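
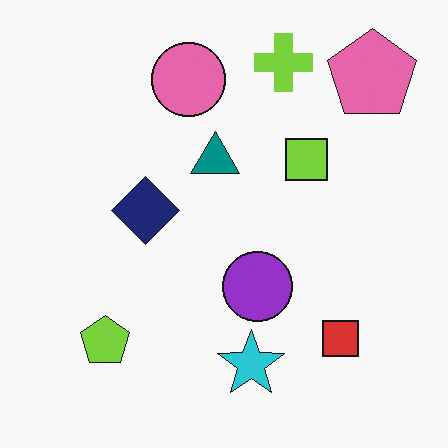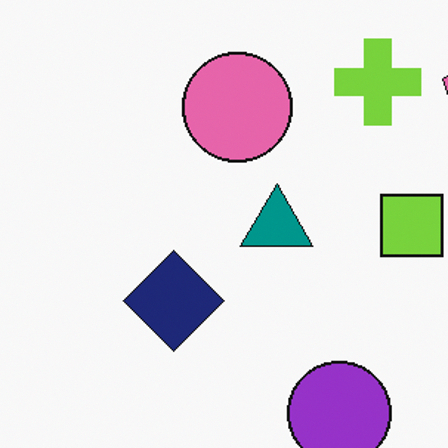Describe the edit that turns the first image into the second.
The second image is the first cropped slightly and scaled back up.

The visible shapes are larger and the field of view is narrower; shapes near the original edges may be partly or wholly outside the frame — a crop-and-rescale.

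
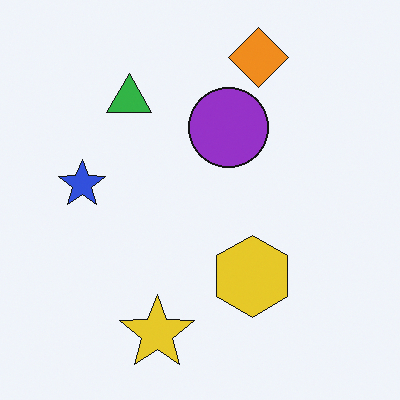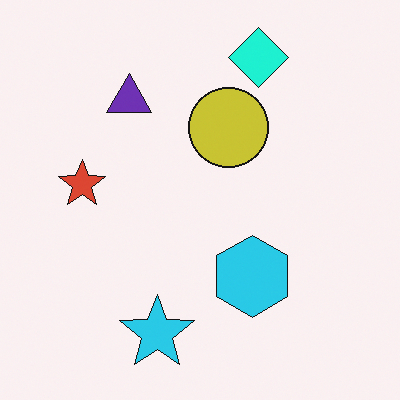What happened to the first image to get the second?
It was hue-shifted noticeably.

Every shape's color has rotated by the same amount around the hue wheel — a uniform hue shift.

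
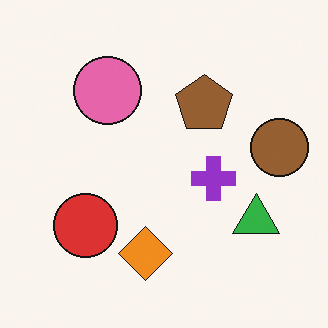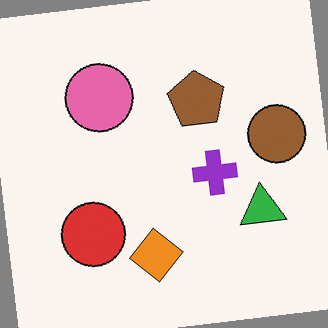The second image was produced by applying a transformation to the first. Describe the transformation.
Rotated counter-clockwise by a slight angle.

Every shape is tilted by the same angle and the image corners show triangular fill wedges — a whole-image rotation by a non-right angle.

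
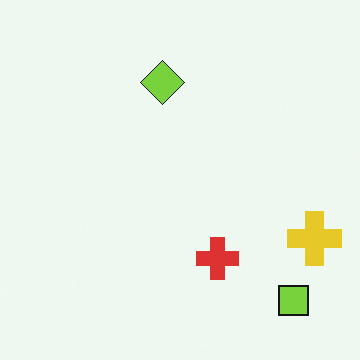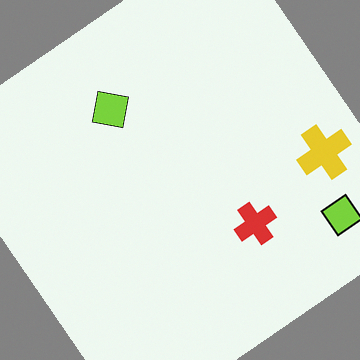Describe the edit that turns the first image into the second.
Rotated counter-clockwise by a large amount — several tens of degrees.

Every shape is tilted by the same angle and the image corners show triangular fill wedges — a whole-image rotation by a non-right angle.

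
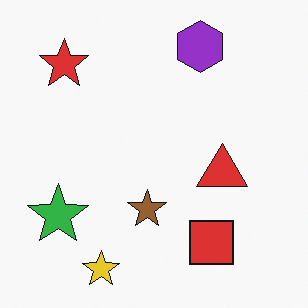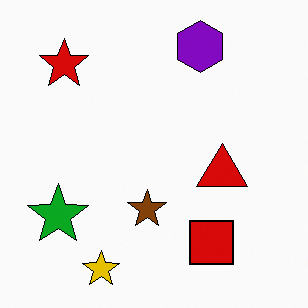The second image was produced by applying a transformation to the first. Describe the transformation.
The second image is the first given slightly increased contrast.

Tones are pushed away from mid-grey across the whole image — a global contrast change.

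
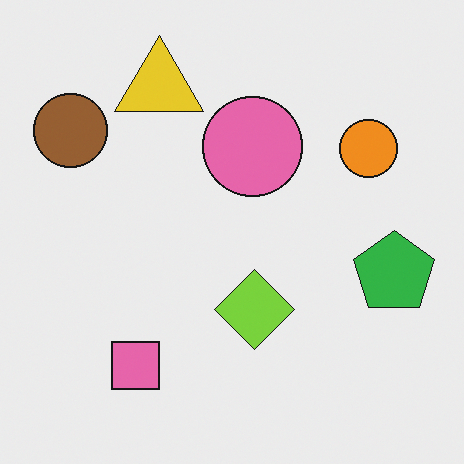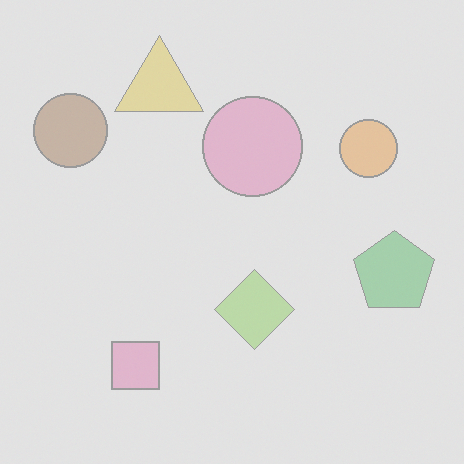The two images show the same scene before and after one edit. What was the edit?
This is the original image given much lower contrast.

Tones are pushed toward mid-grey across the whole image — a global contrast change.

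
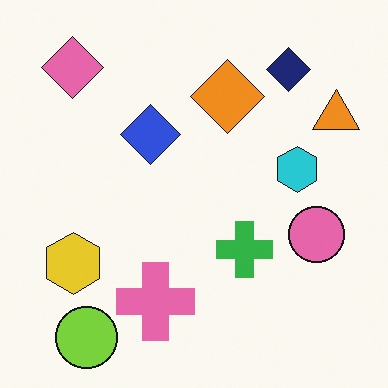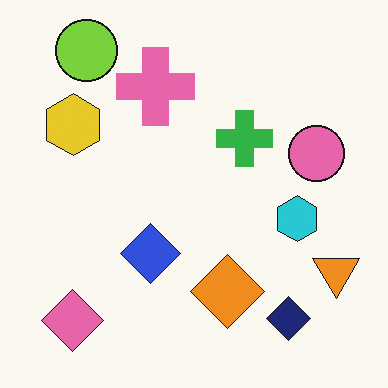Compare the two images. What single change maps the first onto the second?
The second image is the first flipped vertically (top ↔ bottom).

The lime circle is in the bottom-left of the first image and the top-left of the second — shapes on opposite sides of the horizontal midline have swapped in a mirror flip.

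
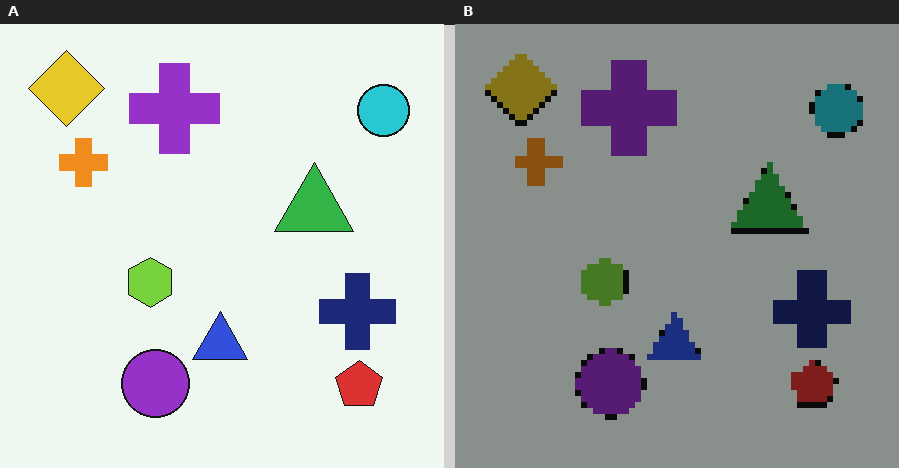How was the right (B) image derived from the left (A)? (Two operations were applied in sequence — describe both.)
The image was darkened a lot, then pixelated into visible square blocks.

Every pixel — background and shapes alike — is uniformly darkened. Shapes are reduced to large square blocks; fine edges and outlines are lost — a downscale-then-upscale (mosaic) effect.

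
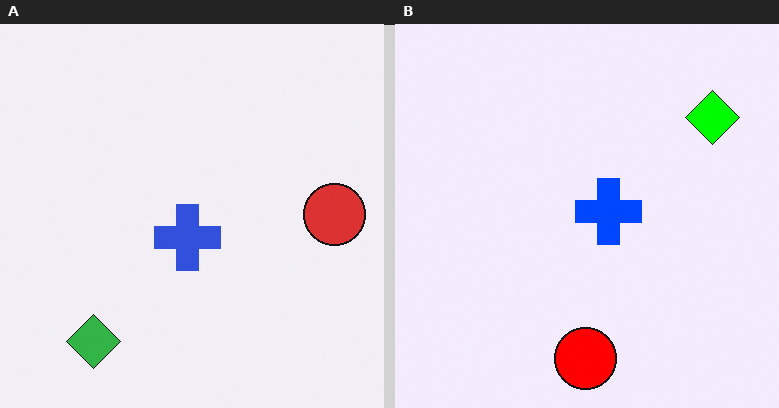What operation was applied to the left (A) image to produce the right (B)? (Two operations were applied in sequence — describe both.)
The right (B) image is the left (A) transposed (reflected across the top-left ↔ bottom-right diagonal), then heavily oversaturated.

Shapes have swapped their row and column positions — what was in the top-right is now in the bottom-left — a diagonal reflection. All colors are more vivid — a global saturation change.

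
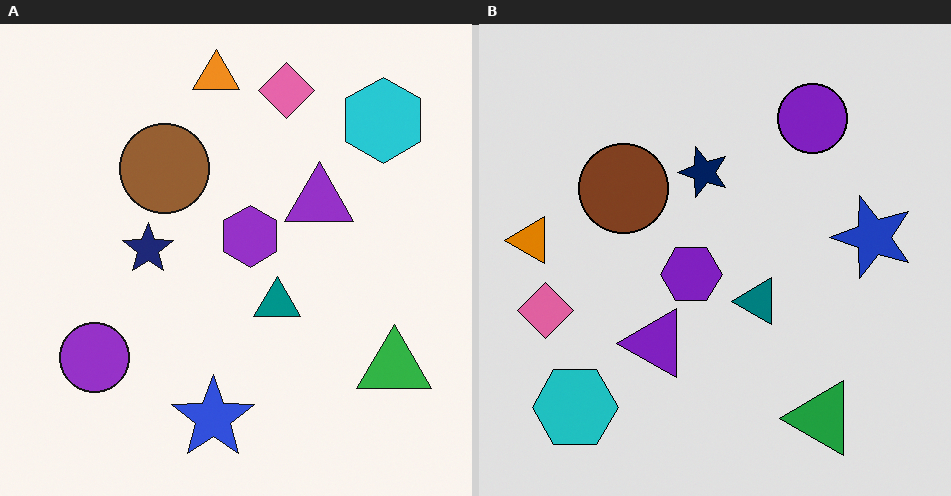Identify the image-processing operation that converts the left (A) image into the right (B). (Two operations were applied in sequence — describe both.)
The transformation is: transposed (reflected across the top-left ↔ bottom-right diagonal), then posterized to a reduced palette.

Shapes have swapped their row and column positions — what was in the top-right is now in the bottom-left — a diagonal reflection. Each flat color has snapped to a coarser quantized level — most visibly, the near-white background has dropped to a flat grey.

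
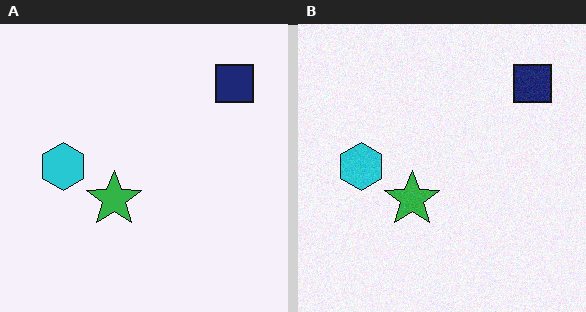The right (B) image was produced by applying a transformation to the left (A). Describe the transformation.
The right (B) image is the left (A) degraded with a light layer of grain.

Random speckle covers the whole image, including the flat background.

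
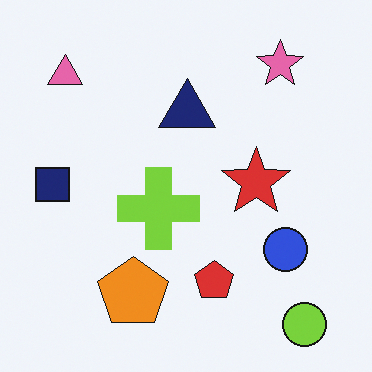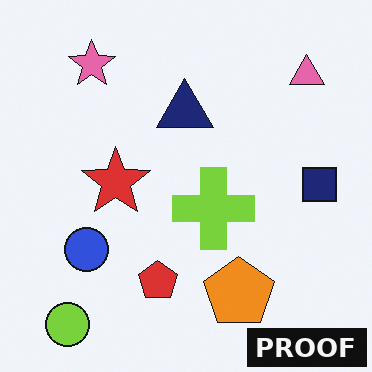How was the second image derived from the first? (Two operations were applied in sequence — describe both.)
The second image is the first flipped horizontally (left ↔ right), then watermarked with the text "PROOF" in the lower-right corner.

The navy square is in the left of the first image and the right of the second — shapes on opposite sides of the vertical midline have swapped in a mirror flip. A dark label reading "PROOF" appears in the lower-right corner.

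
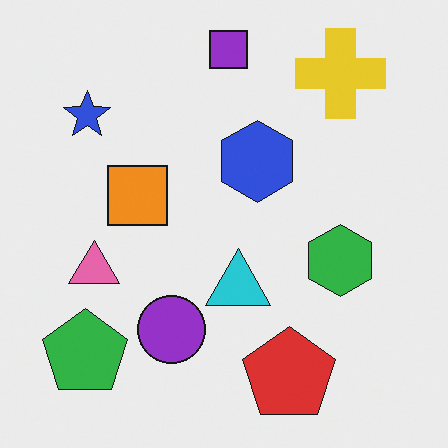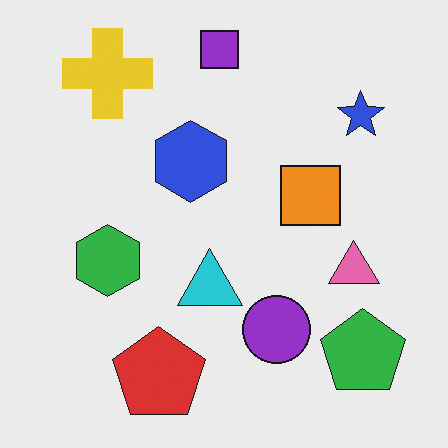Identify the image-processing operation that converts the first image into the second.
It was flipped horizontally (left ↔ right).

The green pentagon is in the bottom-left of the first image and the bottom-right of the second — shapes on opposite sides of the vertical midline have swapped in a mirror flip.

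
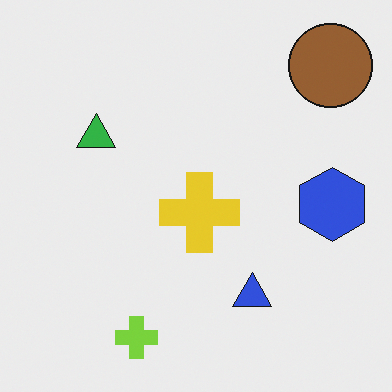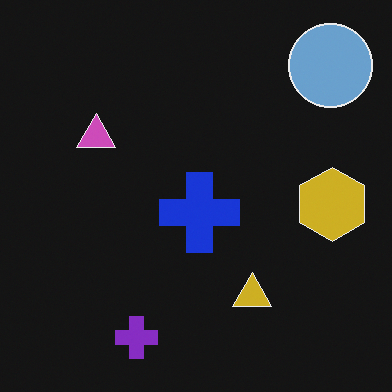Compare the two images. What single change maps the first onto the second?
The second image is the first color-inverted (negative).

The light background has become dark and every shape's color is its complement — a photographic negative.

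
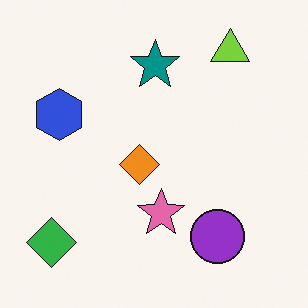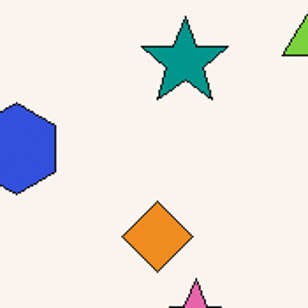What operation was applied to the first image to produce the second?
Cropped to a noticeably smaller region and rescaled.

The visible shapes are larger and the field of view is narrower; shapes near the original edges may be partly or wholly outside the frame — a crop-and-rescale.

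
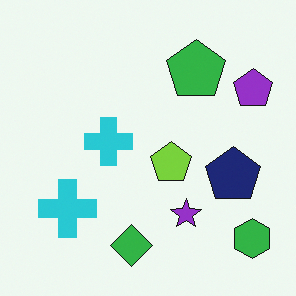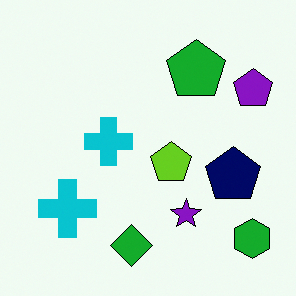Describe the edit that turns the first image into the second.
The image was given slightly increased contrast.

Tones are pushed away from mid-grey across the whole image — a global contrast change.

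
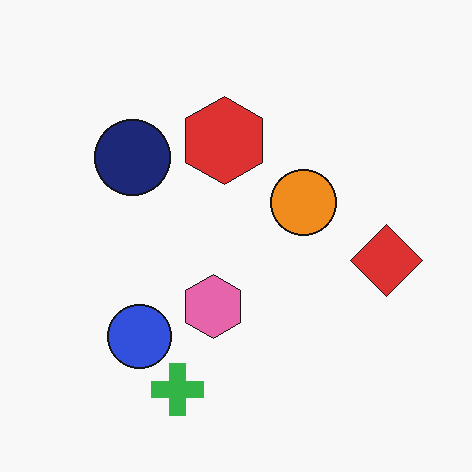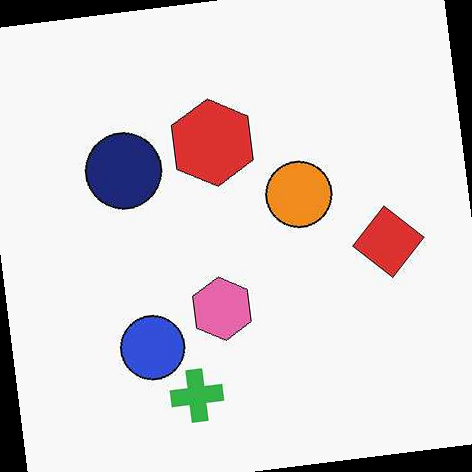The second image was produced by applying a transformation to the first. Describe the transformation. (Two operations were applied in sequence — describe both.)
The second image is the first JPEG-compressed with visible artifacts, then rotated counter-clockwise by a few degrees.

Blocky 8×8 compression artifacts appear around shape edges and the flat background shows ringing — characteristic JPEG degradation. Every shape is tilted by the same angle and the image corners show triangular fill wedges — a whole-image rotation by a non-right angle.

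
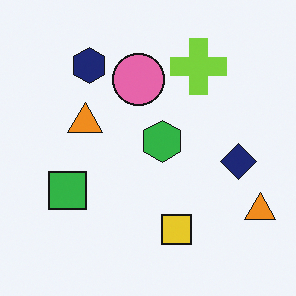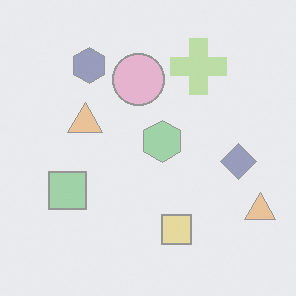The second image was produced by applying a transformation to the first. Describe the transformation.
It was washed out (contrast reduced).

Tones are pushed toward mid-grey across the whole image — a global contrast change.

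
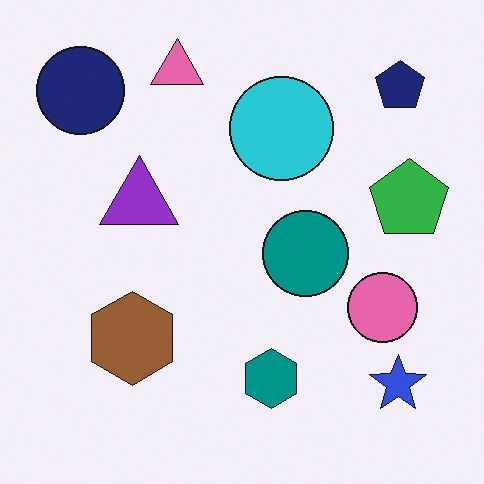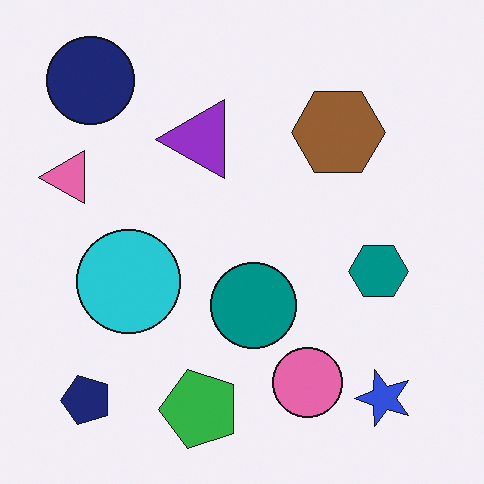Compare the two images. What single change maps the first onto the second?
Transposed (reflected across the top-left ↔ bottom-right diagonal).

Shapes have swapped their row and column positions — what was in the top-right is now in the bottom-left — a diagonal reflection.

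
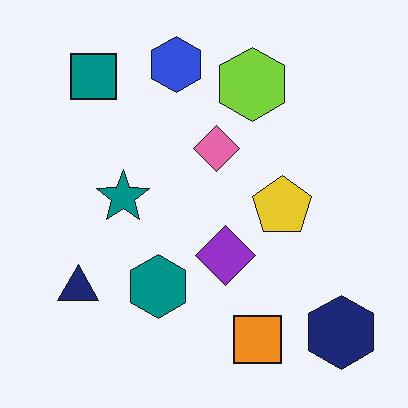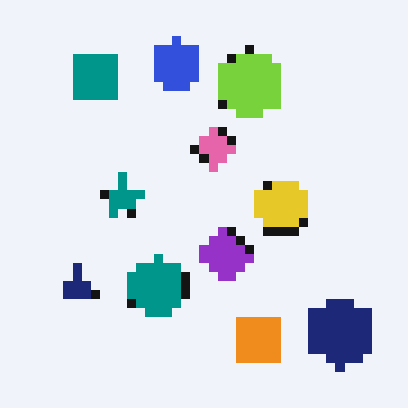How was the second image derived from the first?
The image was heavily pixelated into large blocks.

Shapes are reduced to large square blocks; fine edges and outlines are lost — a downscale-then-upscale (mosaic) effect.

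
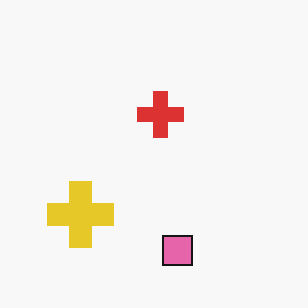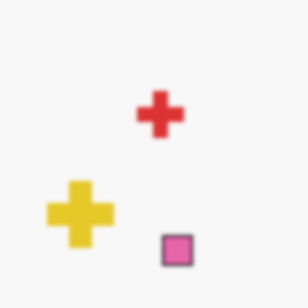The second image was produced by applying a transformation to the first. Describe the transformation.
The transformation is: given a subtle gaussian blur.

Shape edges and outlines are uniformly softened across the whole image.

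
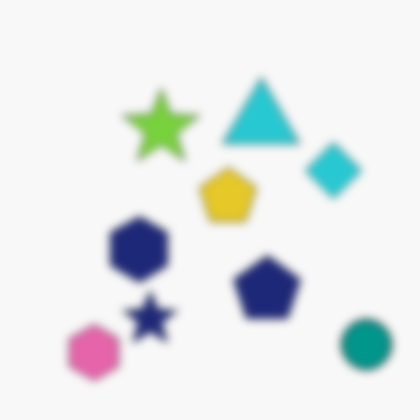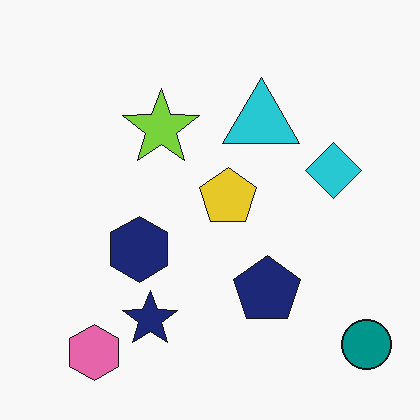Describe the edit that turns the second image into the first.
This is the original image moderately blurred.

Shape edges and outlines are uniformly softened across the whole image.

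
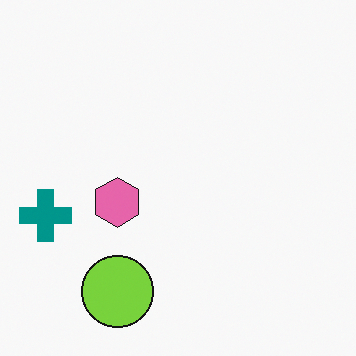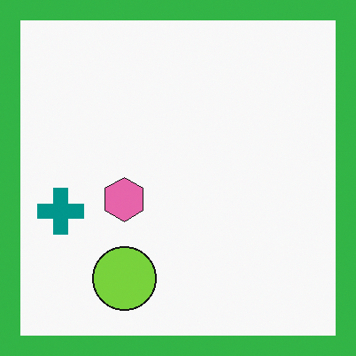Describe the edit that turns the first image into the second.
This is the original image framed with a green border.

A solid green frame runs around the edge of the second image, with the content slightly shrunk inside it.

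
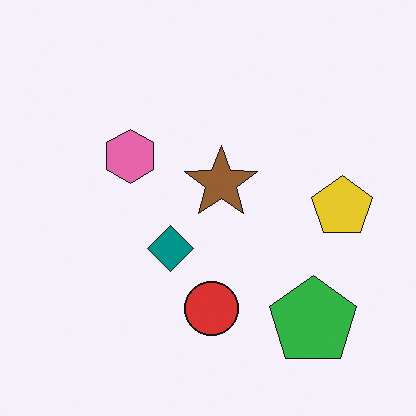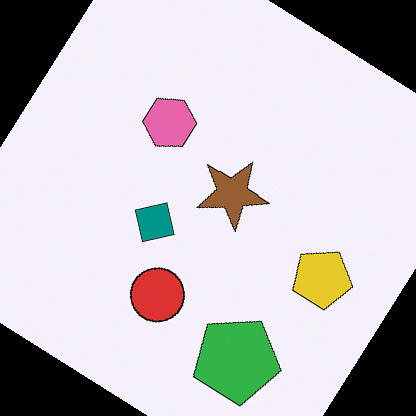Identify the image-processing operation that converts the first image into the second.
The image was rotated clockwise by a large amount — several tens of degrees.

Every shape is tilted by the same angle and the image corners show triangular fill wedges — a whole-image rotation by a non-right angle.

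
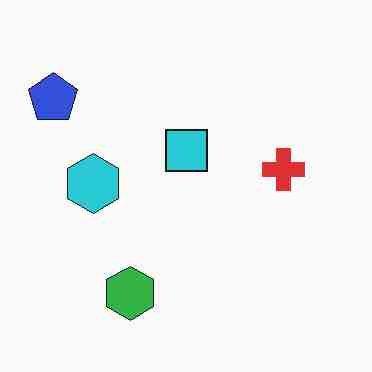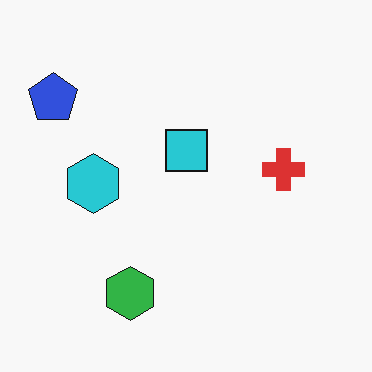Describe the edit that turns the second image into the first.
The transformation is: degraded with heavy JPEG compression.

Blocky 8×8 compression artifacts appear around shape edges and the flat background shows ringing — characteristic JPEG degradation.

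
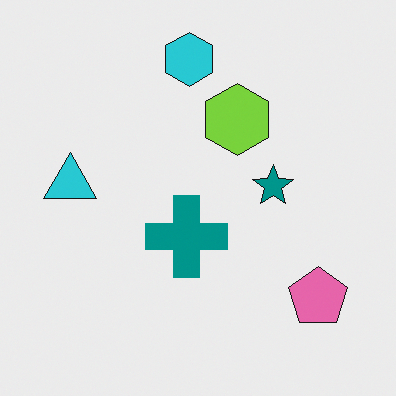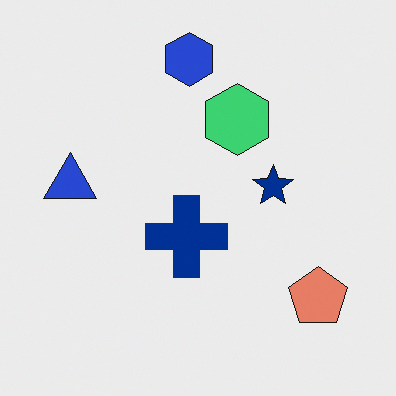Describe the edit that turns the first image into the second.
The transformation is: hue-shifted by a small amount.

Every shape's color has rotated by the same amount around the hue wheel — a uniform hue shift.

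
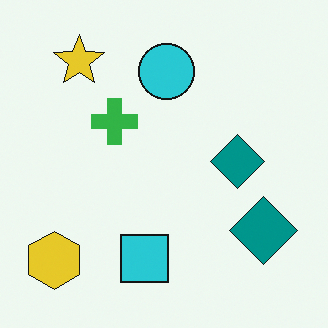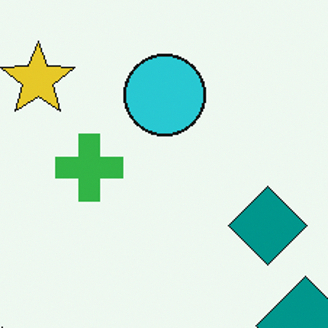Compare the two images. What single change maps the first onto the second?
The second image is the first cropped to a modestly smaller region and rescaled.

The visible shapes are larger and the field of view is narrower; shapes near the original edges may be partly or wholly outside the frame — a crop-and-rescale.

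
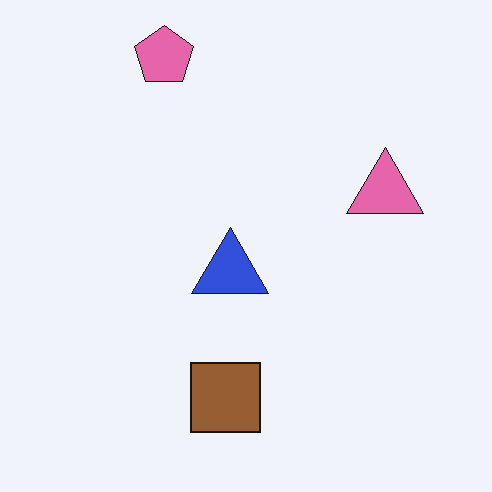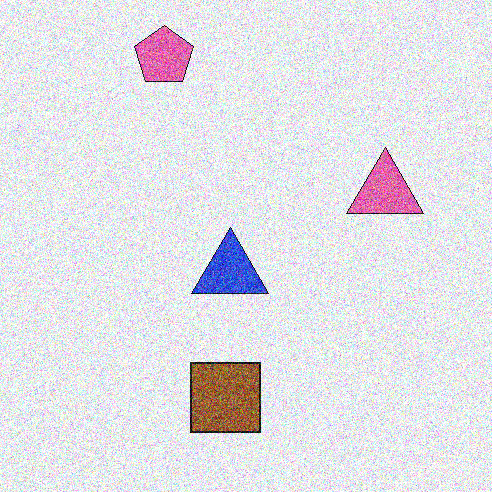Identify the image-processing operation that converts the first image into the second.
Degraded with strong gaussian noise.

Random speckle covers the whole image, including the flat background.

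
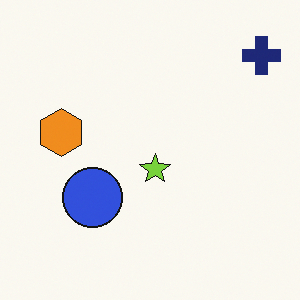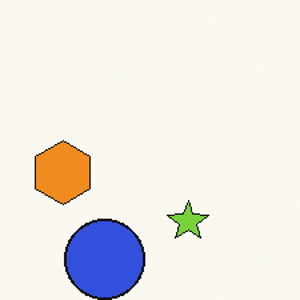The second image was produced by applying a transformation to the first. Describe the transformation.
It was cropped slightly and scaled back up.

The visible shapes are larger and the field of view is narrower; shapes near the original edges may be partly or wholly outside the frame — a crop-and-rescale.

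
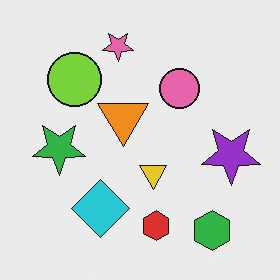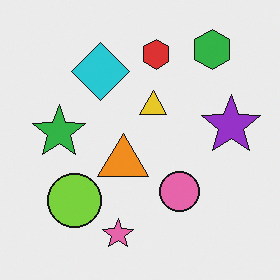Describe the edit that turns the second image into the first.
The transformation is: flipped vertically (top ↔ bottom).

The pink star is in the bottom of the second image and the top of the first — shapes on opposite sides of the horizontal midline have swapped in a mirror flip.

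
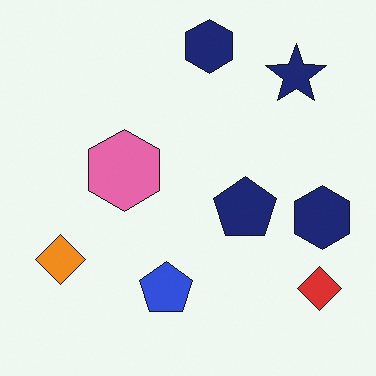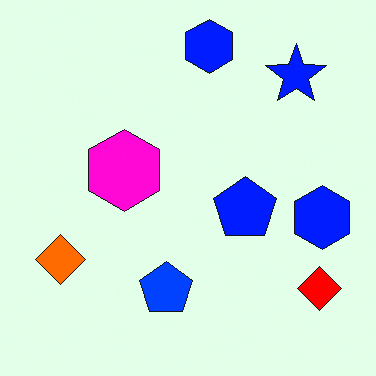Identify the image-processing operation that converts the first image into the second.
The image was heavily oversaturated.

All colors are more vivid — a global saturation change.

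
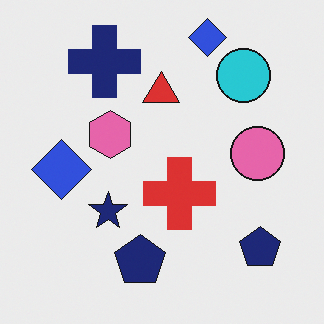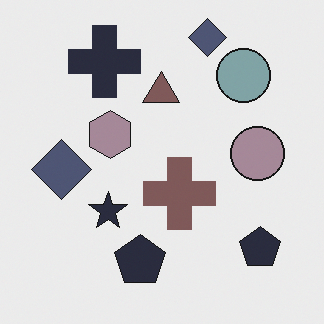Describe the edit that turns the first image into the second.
This is the original image made much more muted (saturation change).

All colors are more muted and greyish — a global saturation change.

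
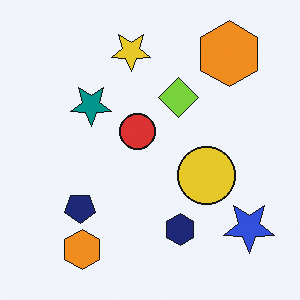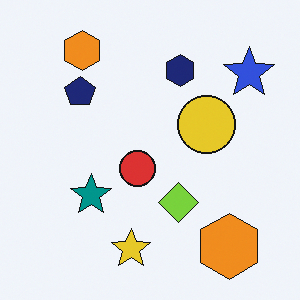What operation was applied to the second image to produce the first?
The transformation is: flipped vertically (top ↔ bottom).

The yellow star is in the bottom of the second image and the top of the first — shapes on opposite sides of the horizontal midline have swapped in a mirror flip.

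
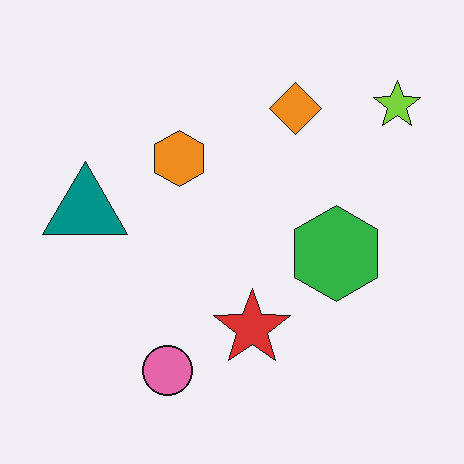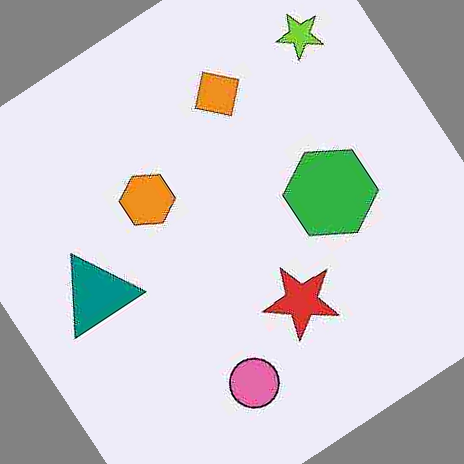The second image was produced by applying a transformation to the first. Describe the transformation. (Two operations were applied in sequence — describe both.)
This is the original image heavily JPEG-compressed with obvious blocking artifacts, then rotated counter-clockwise by a large amount — several tens of degrees.

Blocky 8×8 compression artifacts appear around shape edges and the flat background shows ringing — characteristic JPEG degradation. Every shape is tilted by the same angle and the image corners show triangular fill wedges — a whole-image rotation by a non-right angle.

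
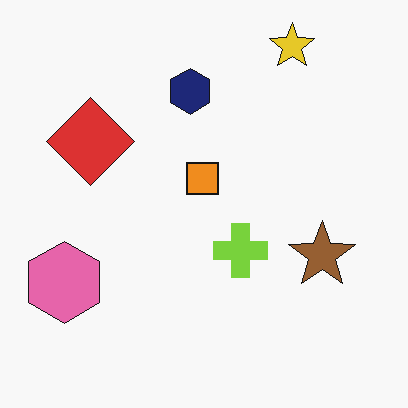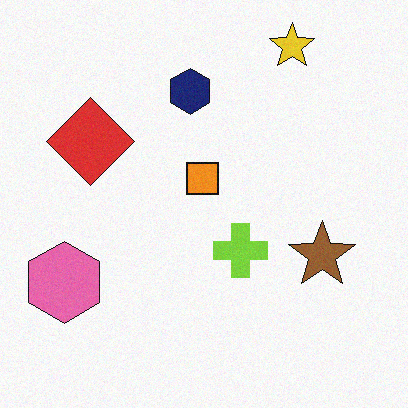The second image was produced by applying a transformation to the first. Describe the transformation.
Degraded with subtle gaussian noise.

Random speckle covers the whole image, including the flat background.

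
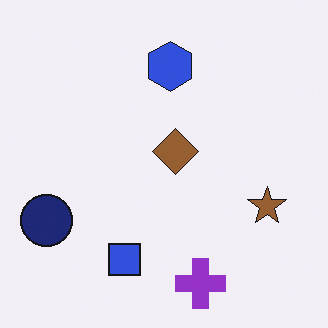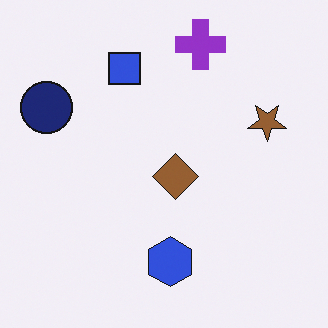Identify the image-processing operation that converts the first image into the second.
It was flipped vertically (top ↔ bottom).

The purple cross is in the bottom of the first image and the top of the second — shapes on opposite sides of the horizontal midline have swapped in a mirror flip.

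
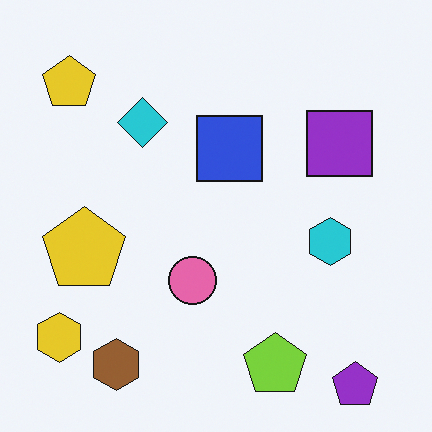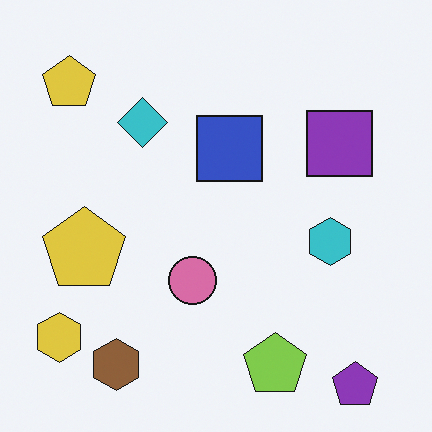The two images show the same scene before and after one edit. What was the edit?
Slightly desaturated.

All colors are more muted and greyish — a global saturation change.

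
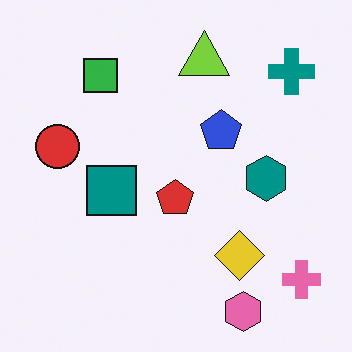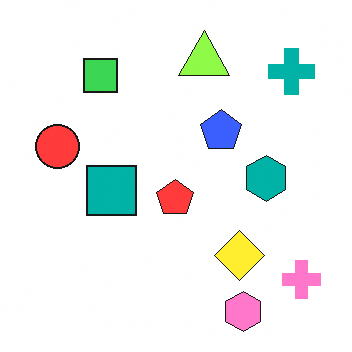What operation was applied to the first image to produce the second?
The second image is the first slightly brightened.

Every pixel — background and shapes alike — is uniformly brightened.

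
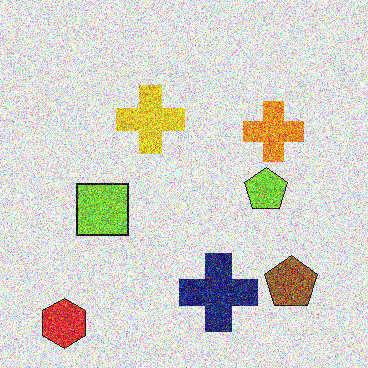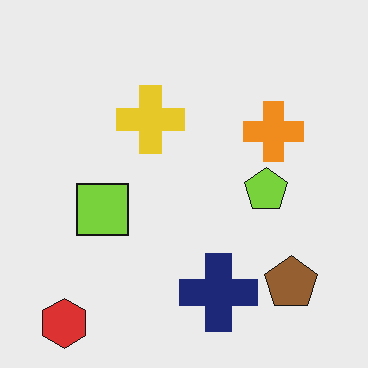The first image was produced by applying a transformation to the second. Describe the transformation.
It was degraded with a thick layer of grain.

Random speckle covers the whole image, including the flat background.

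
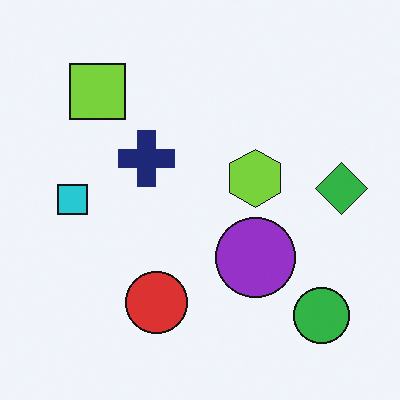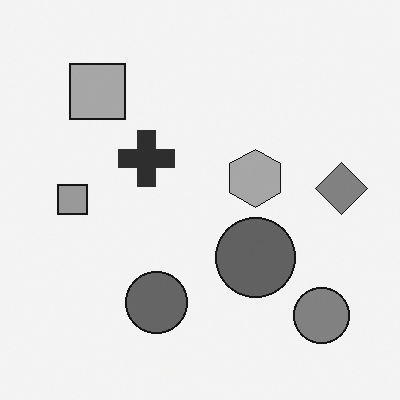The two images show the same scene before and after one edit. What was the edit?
Converted to grayscale.

All color is removed — every shape is now a shade of grey.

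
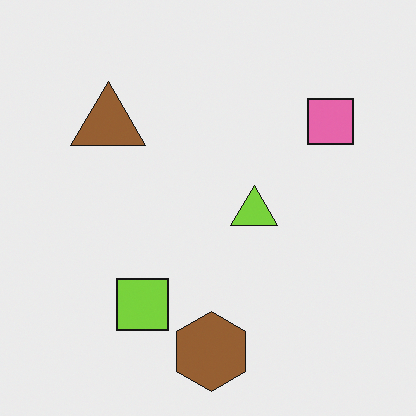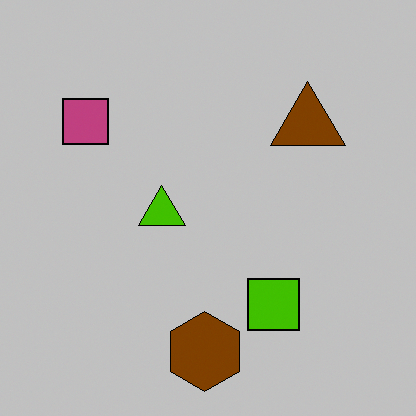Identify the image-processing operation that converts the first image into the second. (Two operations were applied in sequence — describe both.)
The transformation is: flipped horizontally (left ↔ right), then heavily posterized to just a handful of flat colors.

The pink square is in the top-right of the first image and the top-left of the second — shapes on opposite sides of the vertical midline have swapped in a mirror flip. Each flat color has snapped to a coarser quantized level — most visibly, the near-white background has dropped to a flat grey.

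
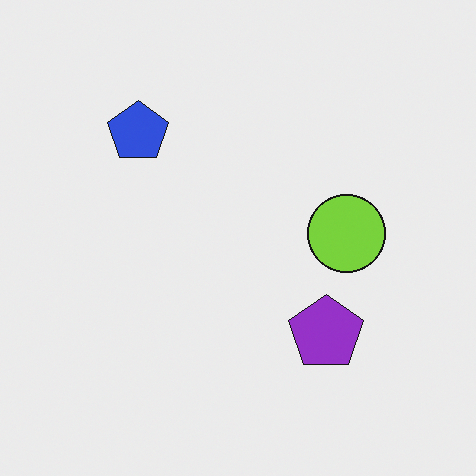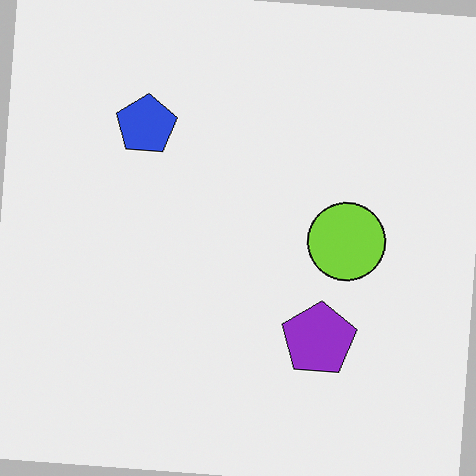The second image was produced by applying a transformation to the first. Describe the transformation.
Rotated clockwise by a few degrees.

Every shape is tilted by the same angle and the image corners show triangular fill wedges — a whole-image rotation by a non-right angle.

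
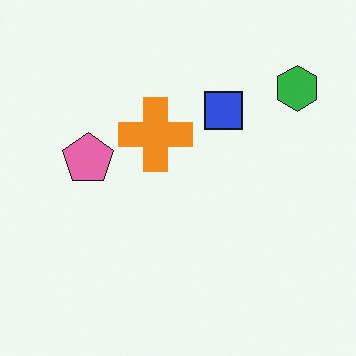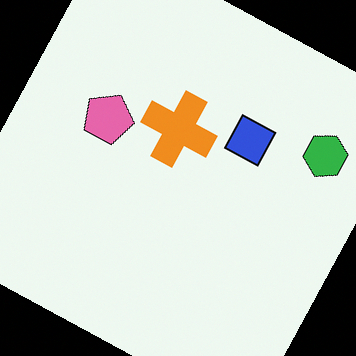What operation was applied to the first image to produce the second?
It was rotated clockwise by a clearly visible amount.

Every shape is tilted by the same angle and the image corners show triangular fill wedges — a whole-image rotation by a non-right angle.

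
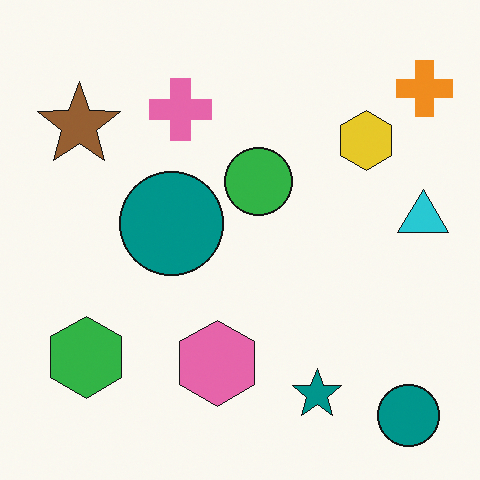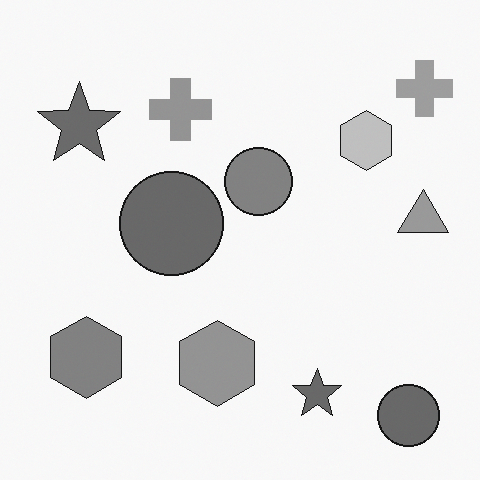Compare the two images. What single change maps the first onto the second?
It was converted to grayscale.

All color is removed — every shape is now a shade of grey.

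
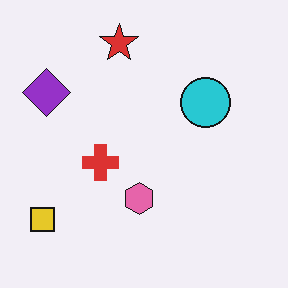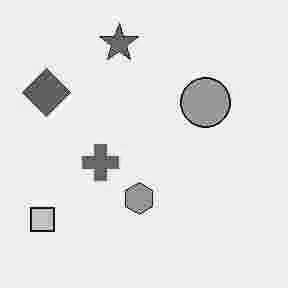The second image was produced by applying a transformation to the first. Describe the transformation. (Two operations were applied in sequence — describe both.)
The transformation is: heavily JPEG-compressed with obvious blocking artifacts, then converted to grayscale.

Blocky 8×8 compression artifacts appear around shape edges and the flat background shows ringing — characteristic JPEG degradation. All color is removed — every shape is now a shade of grey.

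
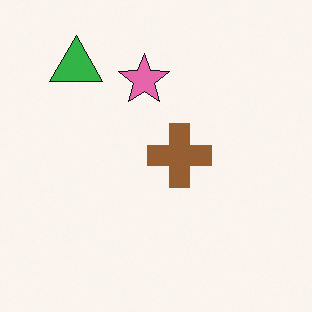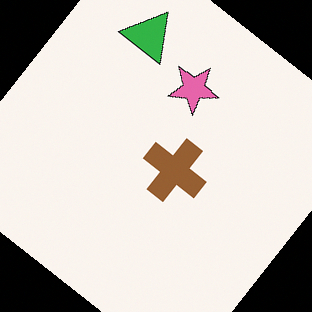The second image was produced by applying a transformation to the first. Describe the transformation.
The transformation is: rotated clockwise by a large amount — several tens of degrees.

Every shape is tilted by the same angle and the image corners show triangular fill wedges — a whole-image rotation by a non-right angle.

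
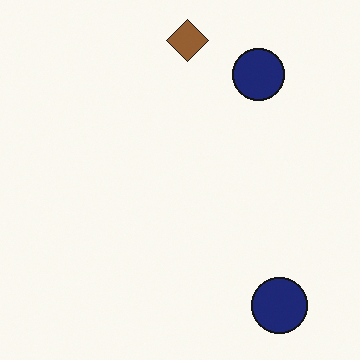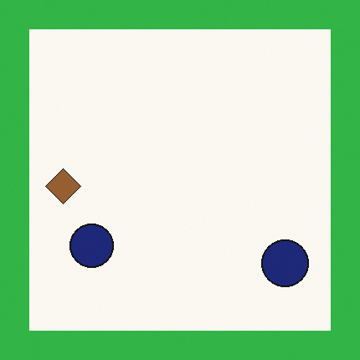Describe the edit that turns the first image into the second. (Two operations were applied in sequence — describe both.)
The image was transposed (reflected across the top-left ↔ bottom-right diagonal), then framed with a green border.

Shapes have swapped their row and column positions — what was in the top-right is now in the bottom-left — a diagonal reflection. A solid green frame runs around the edge of the second image, with the content slightly shrunk inside it.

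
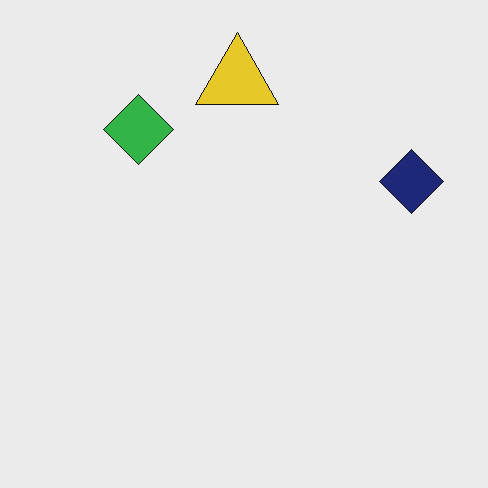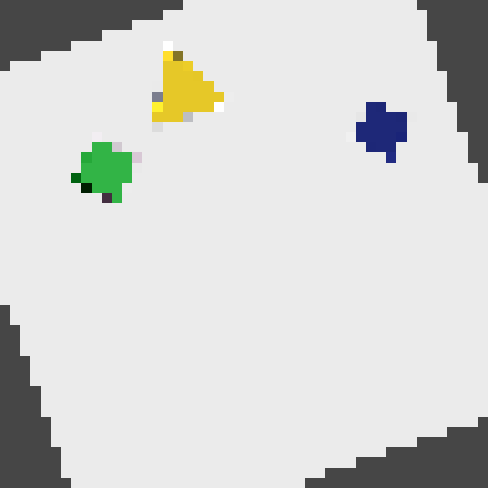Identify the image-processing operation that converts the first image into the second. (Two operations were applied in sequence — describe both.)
It was rotated counter-clockwise by a clearly visible amount, then heavily pixelated into large blocks.

Every shape is tilted by the same angle and the image corners show triangular fill wedges — a whole-image rotation by a non-right angle. Shapes are reduced to large square blocks; fine edges and outlines are lost — a downscale-then-upscale (mosaic) effect.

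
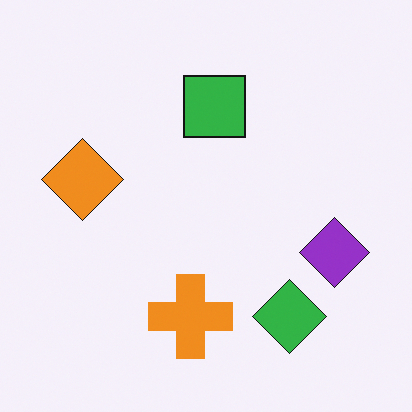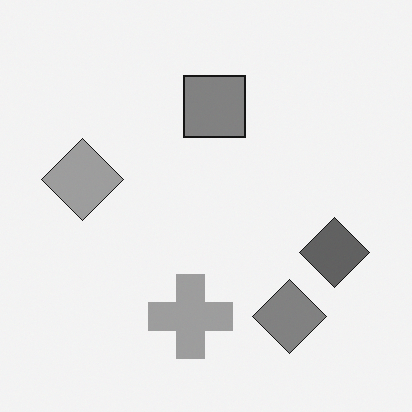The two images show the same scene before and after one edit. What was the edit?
This is the original image converted to grayscale.

All color is removed — every shape is now a shade of grey.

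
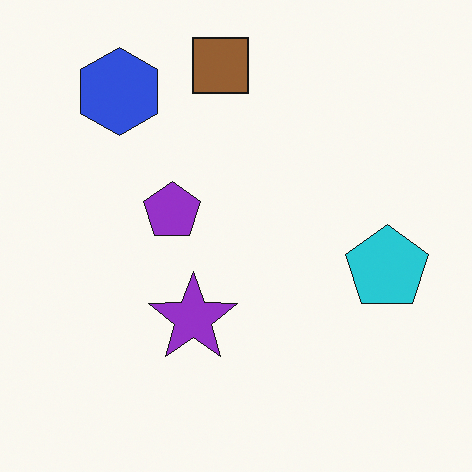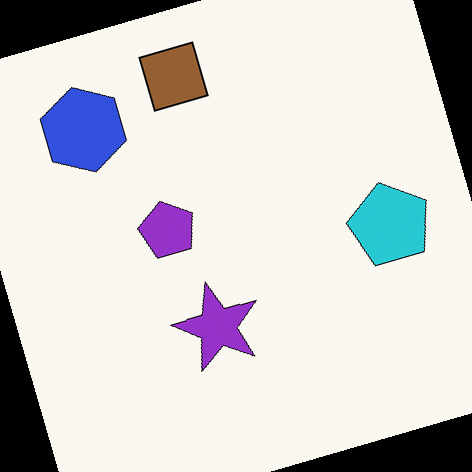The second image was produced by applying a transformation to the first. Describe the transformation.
The image was rotated counter-clockwise by a moderate amount.

Every shape is tilted by the same angle and the image corners show triangular fill wedges — a whole-image rotation by a non-right angle.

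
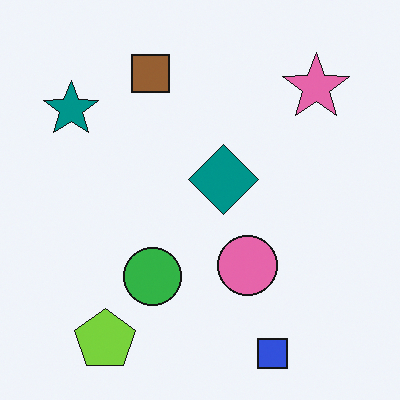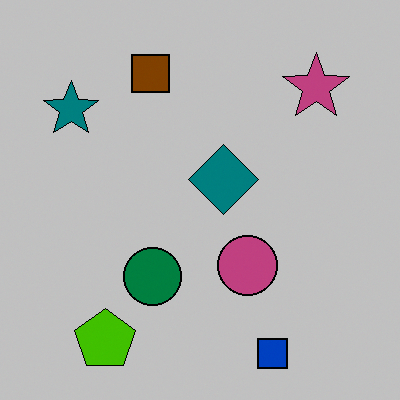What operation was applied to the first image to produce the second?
It was aggressively posterized.

Each flat color has snapped to a coarser quantized level — most visibly, the near-white background has dropped to a flat grey.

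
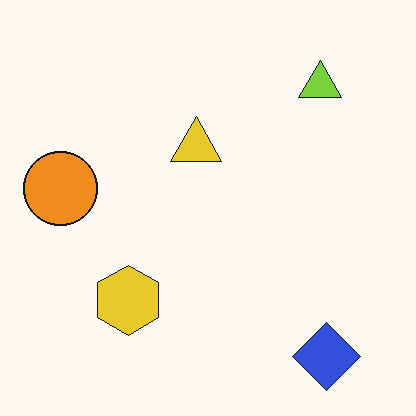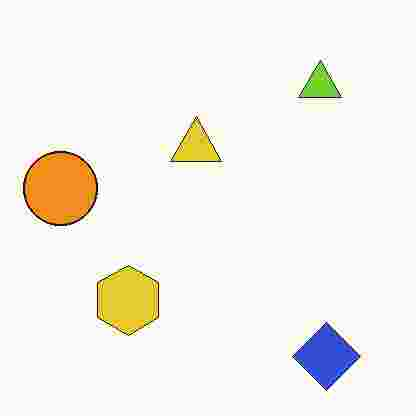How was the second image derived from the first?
The image was heavily JPEG-compressed with obvious blocking artifacts.

Blocky 8×8 compression artifacts appear around shape edges and the flat background shows ringing — characteristic JPEG degradation.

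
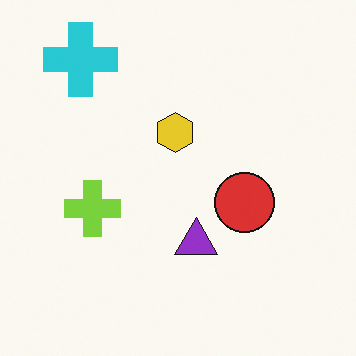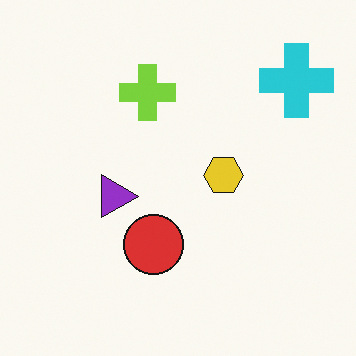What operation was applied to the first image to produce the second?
Rotated 90° clockwise.

The cyan cross sits in the top-left of the first image and the top-right of the second — consistent with a whole-image 90° clockwise rotation.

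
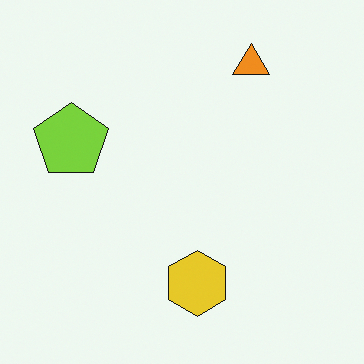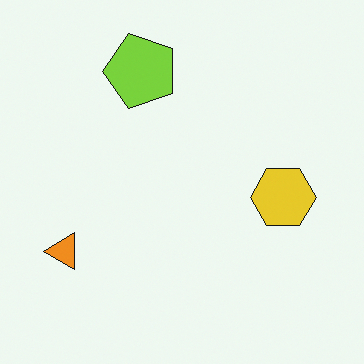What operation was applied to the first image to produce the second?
The transformation is: transposed (reflected across the top-left ↔ bottom-right diagonal).

Shapes have swapped their row and column positions — what was in the top-right is now in the bottom-left — a diagonal reflection.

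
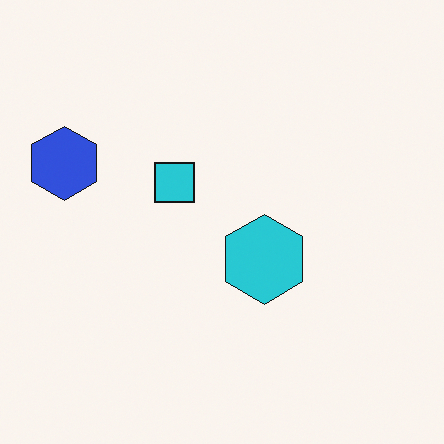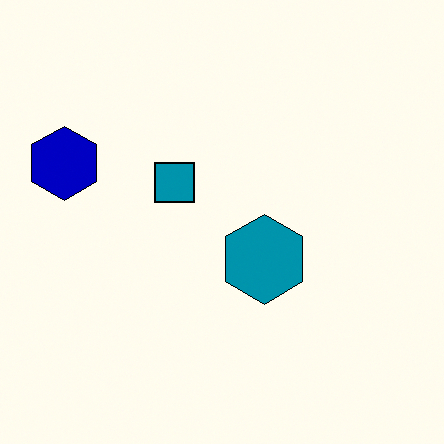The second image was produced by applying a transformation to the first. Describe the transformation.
The image was boosted in contrast.

Tones are pushed away from mid-grey across the whole image — a global contrast change.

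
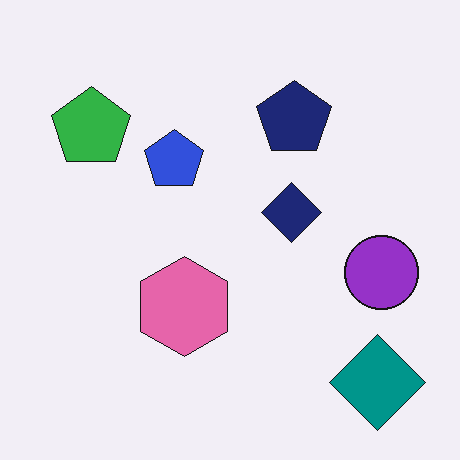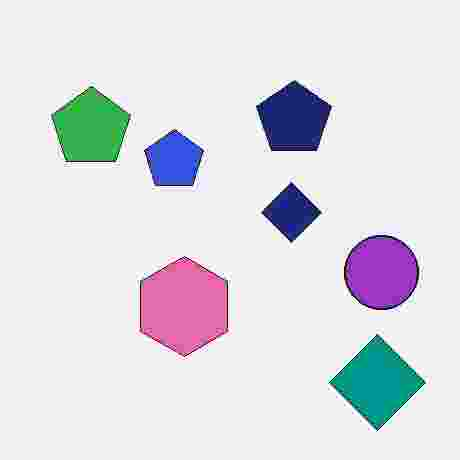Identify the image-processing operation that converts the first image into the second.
The image was heavily JPEG-compressed with obvious blocking artifacts.

Blocky 8×8 compression artifacts appear around shape edges and the flat background shows ringing — characteristic JPEG degradation.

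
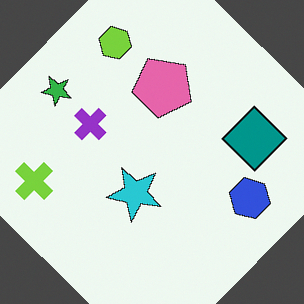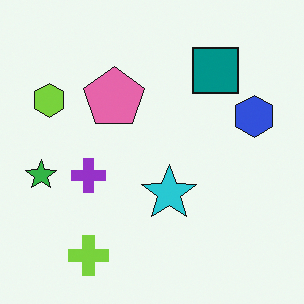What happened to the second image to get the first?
It was rotated clockwise by a large amount — several tens of degrees.

Every shape is tilted by the same angle and the image corners show triangular fill wedges — a whole-image rotation by a non-right angle.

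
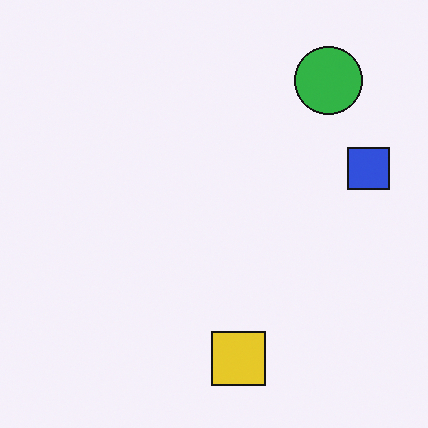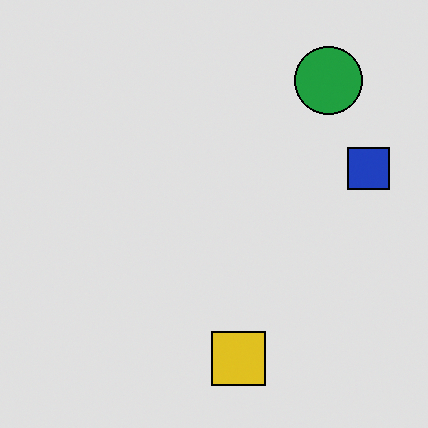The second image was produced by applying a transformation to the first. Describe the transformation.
It was posterized to a reduced palette.

Each flat color has snapped to a coarser quantized level — most visibly, the near-white background has dropped to a flat grey.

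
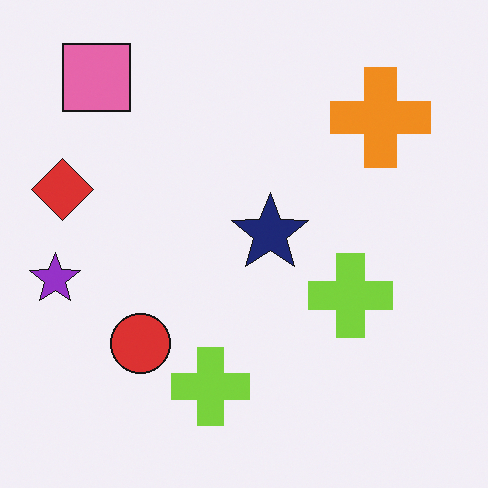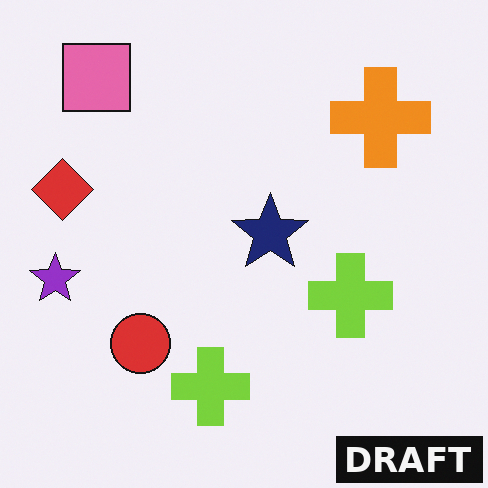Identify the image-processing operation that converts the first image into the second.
Watermarked with the text "DRAFT" in the lower-right corner.

A dark label reading "DRAFT" appears in the lower-right corner.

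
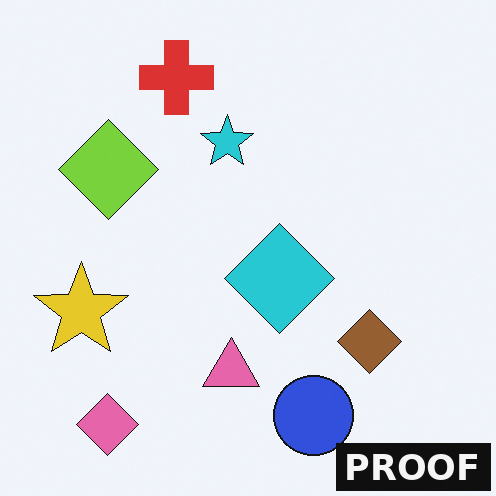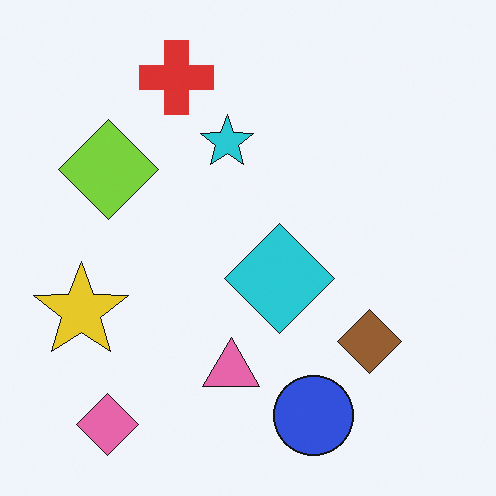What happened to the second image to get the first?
The image was watermarked with the text "PROOF" in the lower-right corner.

A dark label reading "PROOF" appears in the lower-right corner.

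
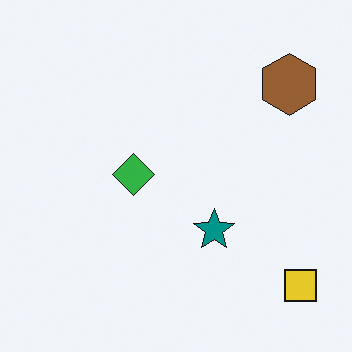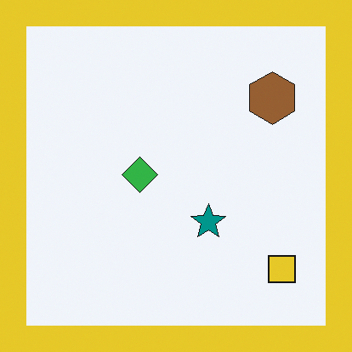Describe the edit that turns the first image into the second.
The second image is the first framed with a yellow border.

A solid yellow frame runs around the edge of the second image, with the content slightly shrunk inside it.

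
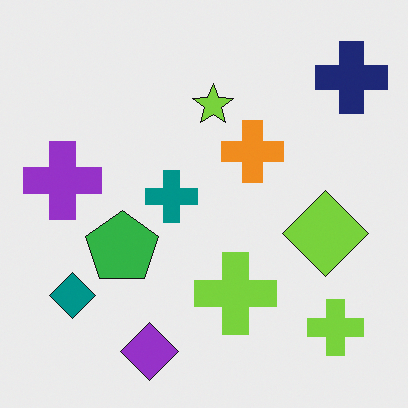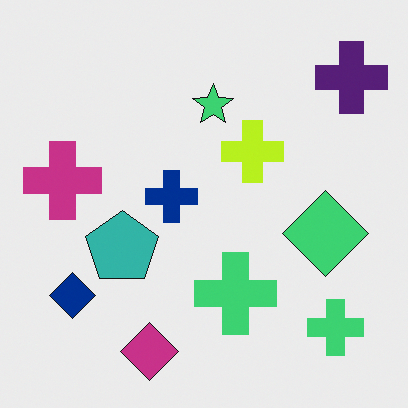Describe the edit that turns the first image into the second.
Hue-shifted by a small amount.

Every shape's color has rotated by the same amount around the hue wheel — a uniform hue shift.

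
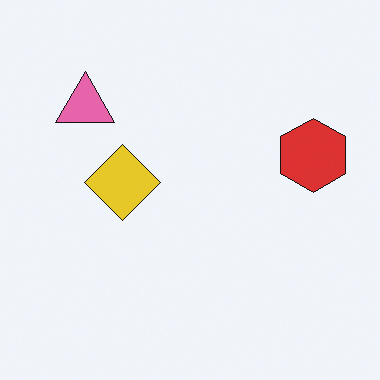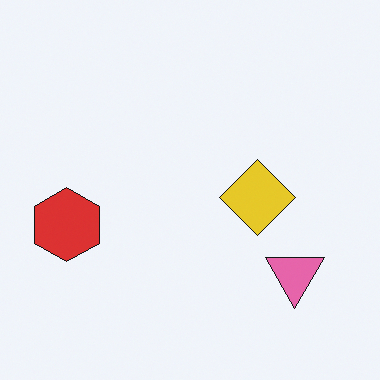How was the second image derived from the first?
The image was rotated 180°.

The pink triangle sits in the top-left of the first image and the bottom-right of the second — consistent with a whole-image 180° rotation.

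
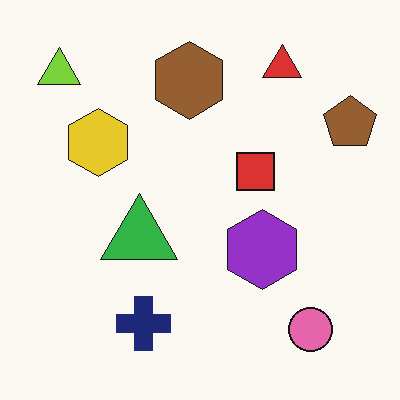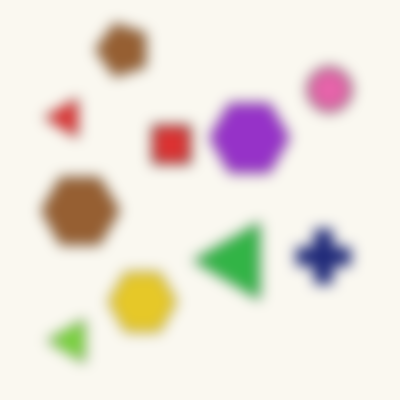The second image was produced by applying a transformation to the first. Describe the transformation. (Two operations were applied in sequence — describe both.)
The transformation is: rotated 90° counter-clockwise, then heavily blurred.

The lime triangle sits in the top-left of the first image and the bottom-left of the second — consistent with a whole-image 90° counter-clockwise rotation. Shape edges and outlines are uniformly softened across the whole image.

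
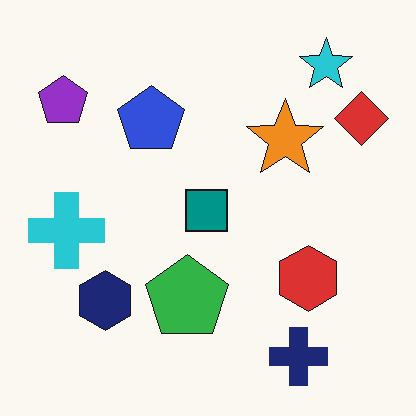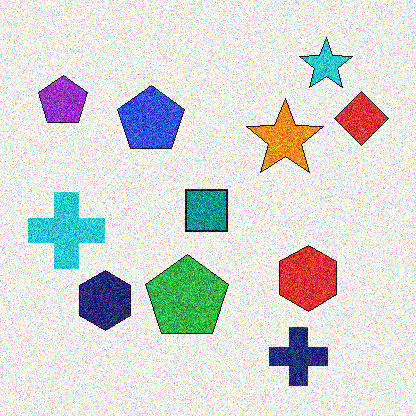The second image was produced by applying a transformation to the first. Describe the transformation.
The second image is the first degraded with heavy additive noise.

Random speckle covers the whole image, including the flat background.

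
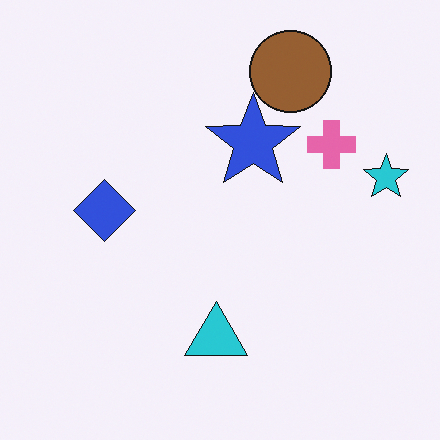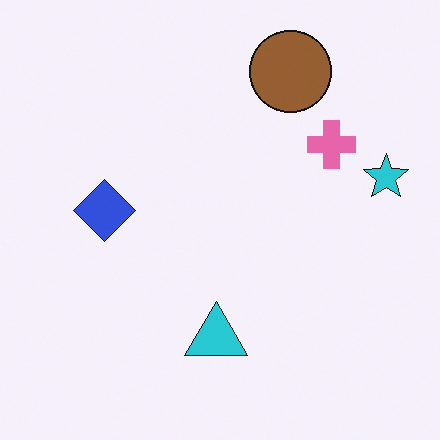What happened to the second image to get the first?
It was overlaid with an additional blue star.

A blue star appears in the first image that is absent from the second.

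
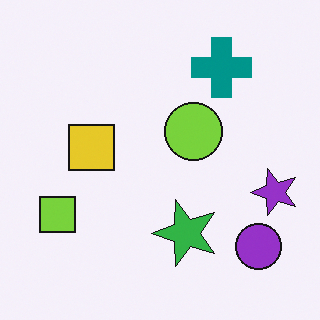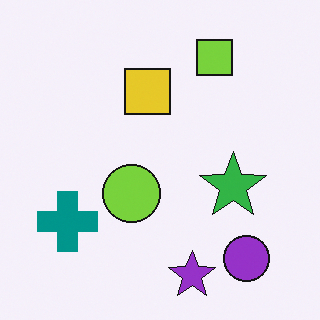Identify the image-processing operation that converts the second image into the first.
This is the original image transposed (reflected across the top-left ↔ bottom-right diagonal).

Shapes have swapped their row and column positions — what was in the top-right is now in the bottom-left — a diagonal reflection.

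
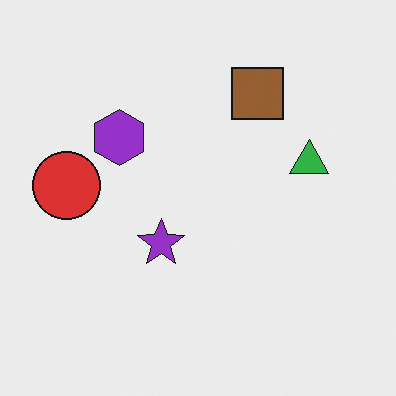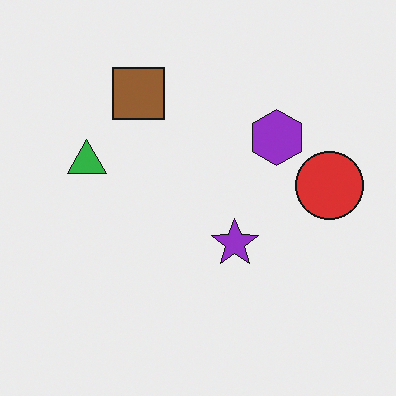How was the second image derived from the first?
The second image is the first flipped horizontally (left ↔ right).

The red circle is in the left of the first image and the right of the second — shapes on opposite sides of the vertical midline have swapped in a mirror flip.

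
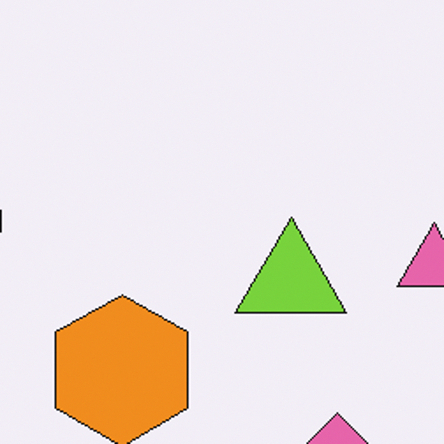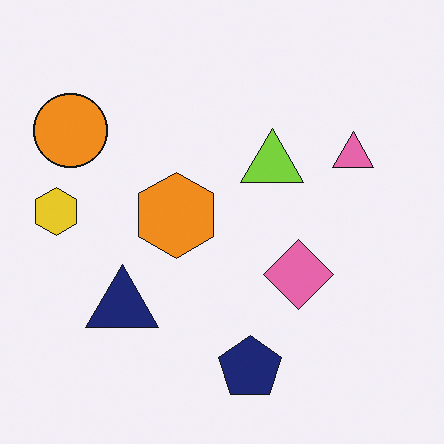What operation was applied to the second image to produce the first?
This is the original image cropped to a noticeably smaller region and rescaled.

The visible shapes are larger and the field of view is narrower; shapes near the original edges may be partly or wholly outside the frame — a crop-and-rescale.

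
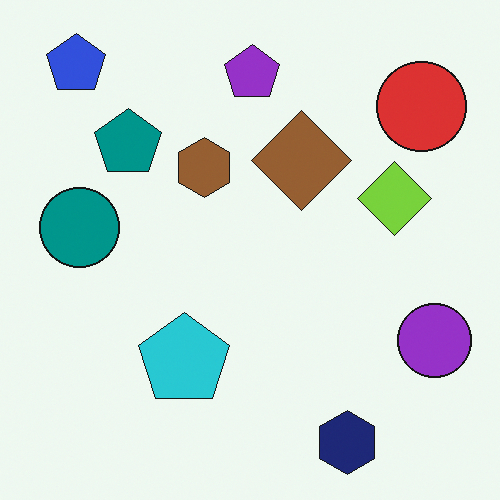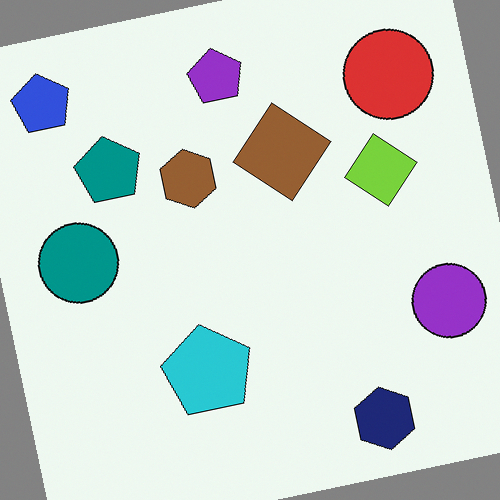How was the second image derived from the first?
This is the original image rotated counter-clockwise by a small amount.

Every shape is tilted by the same angle and the image corners show triangular fill wedges — a whole-image rotation by a non-right angle.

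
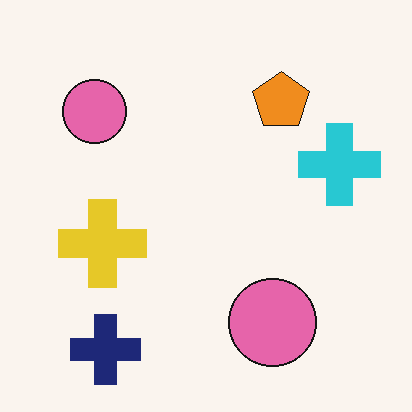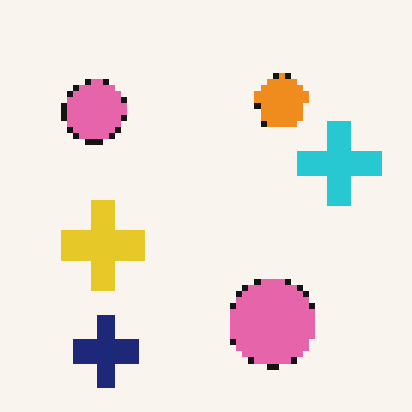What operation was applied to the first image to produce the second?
Pixelated into visible square blocks.

Shapes are reduced to large square blocks; fine edges and outlines are lost — a downscale-then-upscale (mosaic) effect.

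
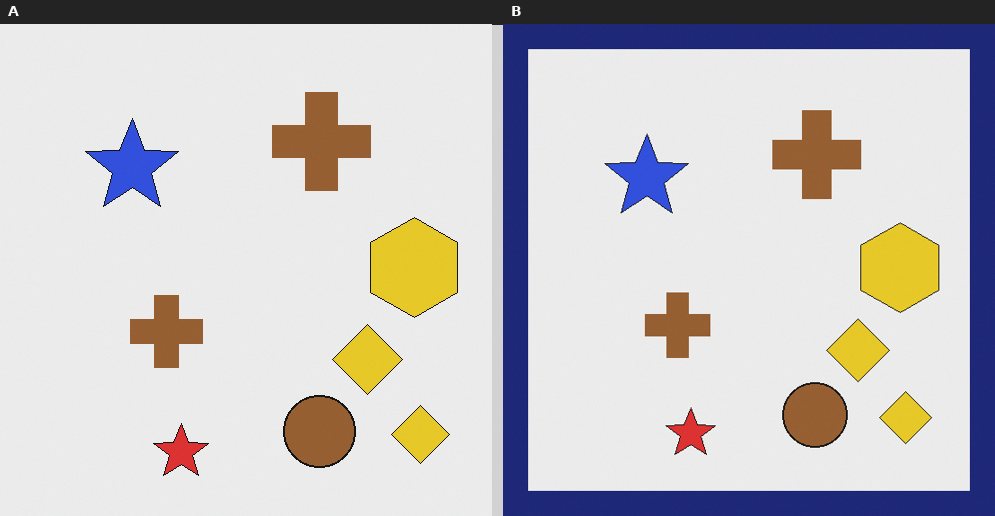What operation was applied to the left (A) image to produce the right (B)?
The transformation is: framed with a navy border.

A solid navy frame runs around the edge of the right (B) image, with the content slightly shrunk inside it.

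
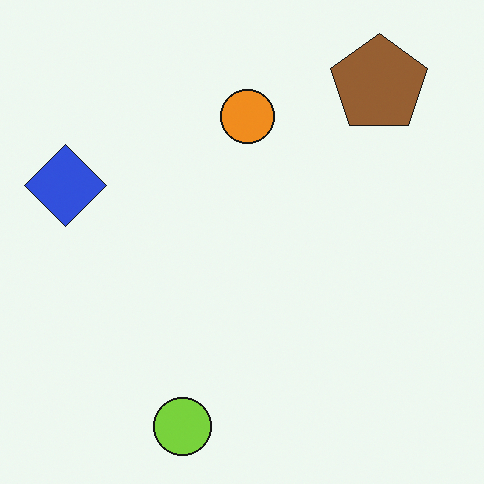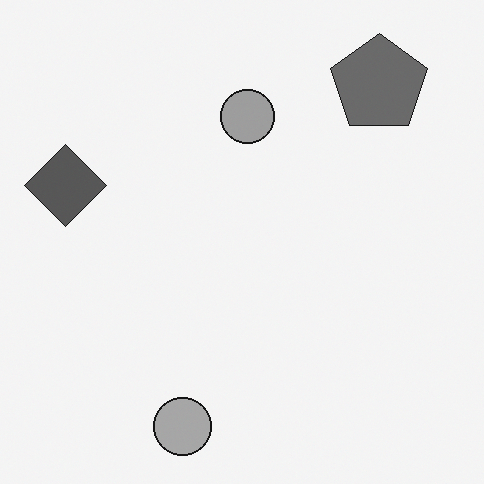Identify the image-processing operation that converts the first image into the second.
The second image is the first converted to grayscale.

All color is removed — every shape is now a shade of grey.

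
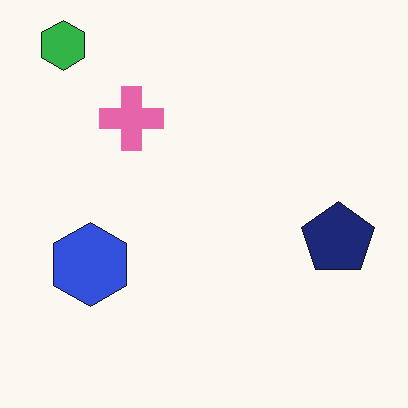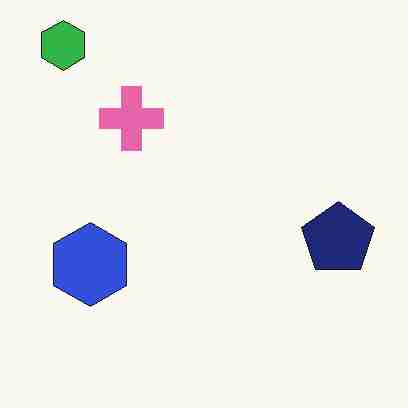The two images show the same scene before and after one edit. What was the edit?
This is the original image degraded with heavy JPEG compression.

Blocky 8×8 compression artifacts appear around shape edges and the flat background shows ringing — characteristic JPEG degradation.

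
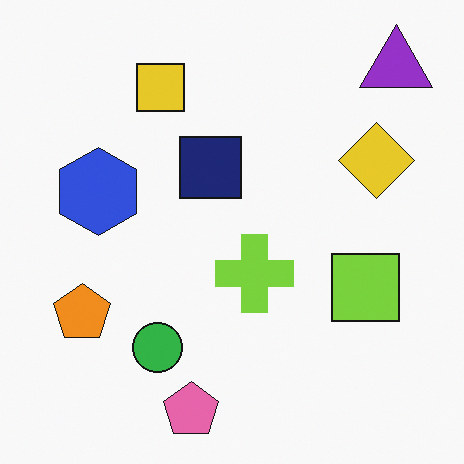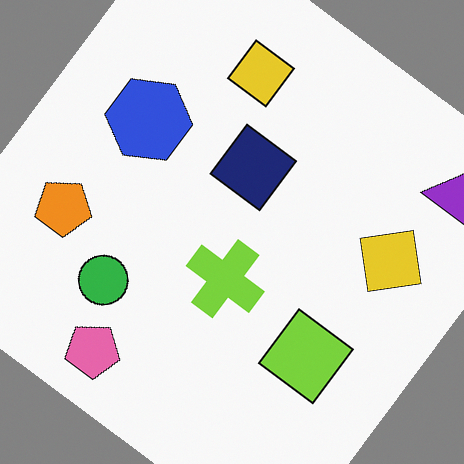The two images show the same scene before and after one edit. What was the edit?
The second image is the first rotated clockwise by a large amount — several tens of degrees.

Every shape is tilted by the same angle and the image corners show triangular fill wedges — a whole-image rotation by a non-right angle.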